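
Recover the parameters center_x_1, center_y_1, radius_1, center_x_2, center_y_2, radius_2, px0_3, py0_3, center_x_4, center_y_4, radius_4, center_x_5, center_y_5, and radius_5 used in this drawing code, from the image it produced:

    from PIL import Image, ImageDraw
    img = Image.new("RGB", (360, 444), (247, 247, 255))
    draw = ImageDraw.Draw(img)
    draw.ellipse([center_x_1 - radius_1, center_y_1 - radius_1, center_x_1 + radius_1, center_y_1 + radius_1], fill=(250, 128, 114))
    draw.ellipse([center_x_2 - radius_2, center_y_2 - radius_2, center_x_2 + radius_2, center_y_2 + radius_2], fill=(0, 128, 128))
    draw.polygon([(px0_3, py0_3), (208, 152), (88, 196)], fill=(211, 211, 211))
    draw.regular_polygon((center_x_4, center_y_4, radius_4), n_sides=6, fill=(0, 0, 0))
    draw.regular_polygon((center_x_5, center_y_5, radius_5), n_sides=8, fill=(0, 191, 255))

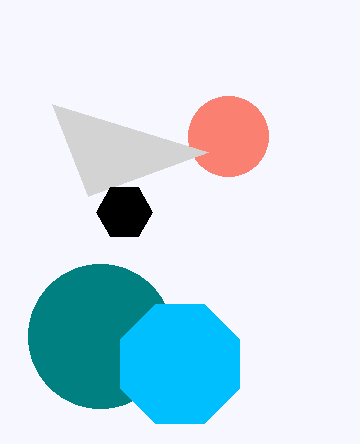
center_x_1 = 228; center_y_1 = 136; radius_1 = 40; center_x_2 = 100; center_y_2 = 336; radius_2 = 72; px0_3 = 52; py0_3 = 104; center_x_4 = 124; center_y_4 = 212; radius_4 = 28; center_x_5 = 180; center_y_5 = 364; radius_5 = 64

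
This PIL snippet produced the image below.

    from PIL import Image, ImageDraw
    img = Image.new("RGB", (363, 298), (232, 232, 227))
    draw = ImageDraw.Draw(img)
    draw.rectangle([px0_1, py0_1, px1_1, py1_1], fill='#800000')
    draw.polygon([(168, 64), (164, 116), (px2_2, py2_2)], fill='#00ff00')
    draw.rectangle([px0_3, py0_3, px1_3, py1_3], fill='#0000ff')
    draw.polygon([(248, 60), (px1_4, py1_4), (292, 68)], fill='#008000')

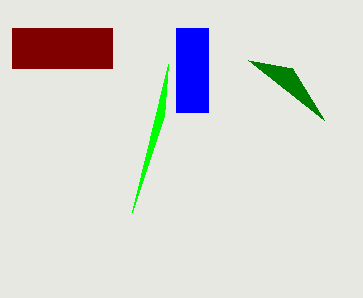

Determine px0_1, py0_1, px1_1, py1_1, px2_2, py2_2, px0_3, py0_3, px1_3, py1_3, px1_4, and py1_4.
px0_1 = 12; py0_1 = 28; px1_1 = 112; py1_1 = 68; px2_2 = 132; py2_2 = 212; px0_3 = 176; py0_3 = 28; px1_3 = 208; py1_3 = 112; px1_4 = 324; py1_4 = 120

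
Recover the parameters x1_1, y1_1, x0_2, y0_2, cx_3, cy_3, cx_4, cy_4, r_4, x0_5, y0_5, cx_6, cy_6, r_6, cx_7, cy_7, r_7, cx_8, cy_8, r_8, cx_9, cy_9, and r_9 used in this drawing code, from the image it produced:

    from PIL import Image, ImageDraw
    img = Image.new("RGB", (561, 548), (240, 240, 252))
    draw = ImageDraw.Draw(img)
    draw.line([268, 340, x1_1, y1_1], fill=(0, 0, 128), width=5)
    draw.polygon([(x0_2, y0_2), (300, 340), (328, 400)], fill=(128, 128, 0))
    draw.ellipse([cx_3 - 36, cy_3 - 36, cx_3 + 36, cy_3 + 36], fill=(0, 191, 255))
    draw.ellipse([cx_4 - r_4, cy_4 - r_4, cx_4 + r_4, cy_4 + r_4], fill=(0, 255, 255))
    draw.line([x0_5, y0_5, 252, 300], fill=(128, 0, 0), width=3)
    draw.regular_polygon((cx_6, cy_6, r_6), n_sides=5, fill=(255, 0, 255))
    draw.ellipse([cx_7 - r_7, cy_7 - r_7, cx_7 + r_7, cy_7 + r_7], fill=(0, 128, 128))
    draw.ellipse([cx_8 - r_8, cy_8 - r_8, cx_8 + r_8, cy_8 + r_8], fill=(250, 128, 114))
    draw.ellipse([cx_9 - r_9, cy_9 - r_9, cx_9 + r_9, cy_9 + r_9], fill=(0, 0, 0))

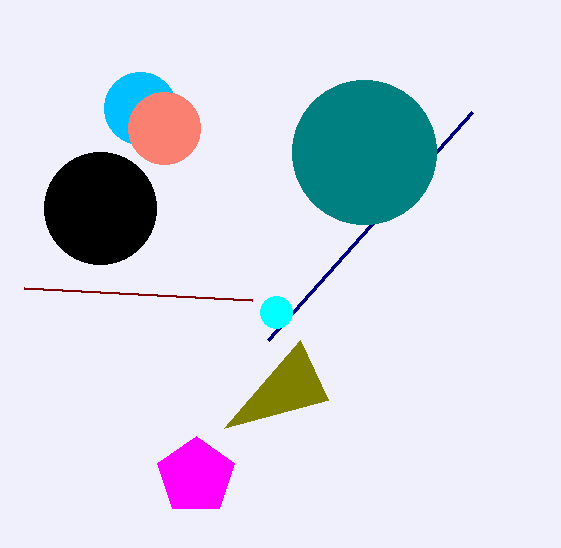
x1_1 = 472; y1_1 = 112; x0_2 = 224; y0_2 = 428; cx_3 = 140; cy_3 = 108; cx_4 = 276; cy_4 = 312; r_4 = 16; x0_5 = 24; y0_5 = 288; cx_6 = 196; cy_6 = 476; r_6 = 40; cx_7 = 364; cy_7 = 152; r_7 = 72; cx_8 = 164; cy_8 = 128; r_8 = 36; cx_9 = 100; cy_9 = 208; r_9 = 56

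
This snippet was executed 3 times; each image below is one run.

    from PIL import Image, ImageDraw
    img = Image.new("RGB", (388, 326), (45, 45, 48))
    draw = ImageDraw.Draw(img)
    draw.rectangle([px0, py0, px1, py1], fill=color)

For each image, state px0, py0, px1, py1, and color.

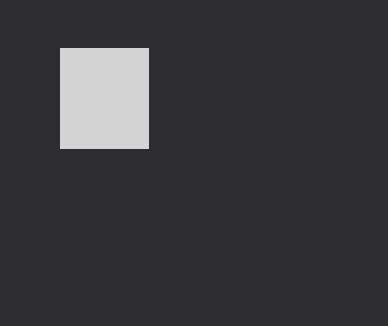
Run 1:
px0 = 60
py0 = 48
px1 = 148
py1 = 148
color = 'lightgray'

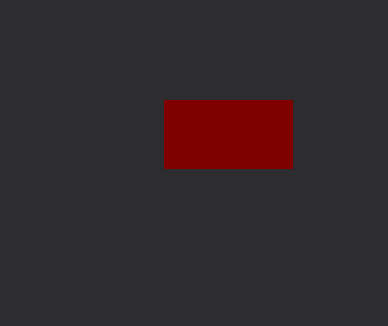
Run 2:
px0 = 164
py0 = 100
px1 = 292
py1 = 168
color = 'maroon'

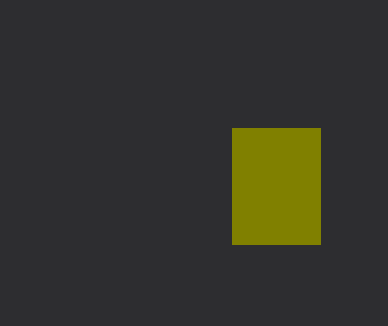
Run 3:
px0 = 232; py0 = 128; px1 = 320; py1 = 244; color = 'olive'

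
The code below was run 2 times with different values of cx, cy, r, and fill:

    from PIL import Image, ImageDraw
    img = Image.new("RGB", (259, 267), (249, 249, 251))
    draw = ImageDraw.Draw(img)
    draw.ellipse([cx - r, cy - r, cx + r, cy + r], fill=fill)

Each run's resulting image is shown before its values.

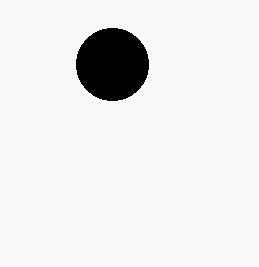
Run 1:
cx = 112, cy = 64, r = 36, fill = 'black'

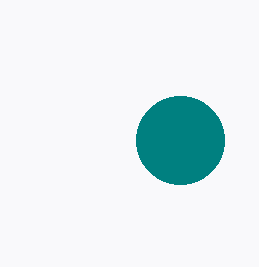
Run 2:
cx = 180, cy = 140, r = 44, fill = 'teal'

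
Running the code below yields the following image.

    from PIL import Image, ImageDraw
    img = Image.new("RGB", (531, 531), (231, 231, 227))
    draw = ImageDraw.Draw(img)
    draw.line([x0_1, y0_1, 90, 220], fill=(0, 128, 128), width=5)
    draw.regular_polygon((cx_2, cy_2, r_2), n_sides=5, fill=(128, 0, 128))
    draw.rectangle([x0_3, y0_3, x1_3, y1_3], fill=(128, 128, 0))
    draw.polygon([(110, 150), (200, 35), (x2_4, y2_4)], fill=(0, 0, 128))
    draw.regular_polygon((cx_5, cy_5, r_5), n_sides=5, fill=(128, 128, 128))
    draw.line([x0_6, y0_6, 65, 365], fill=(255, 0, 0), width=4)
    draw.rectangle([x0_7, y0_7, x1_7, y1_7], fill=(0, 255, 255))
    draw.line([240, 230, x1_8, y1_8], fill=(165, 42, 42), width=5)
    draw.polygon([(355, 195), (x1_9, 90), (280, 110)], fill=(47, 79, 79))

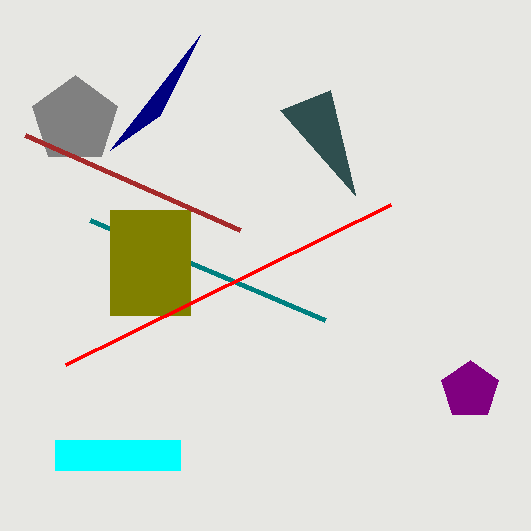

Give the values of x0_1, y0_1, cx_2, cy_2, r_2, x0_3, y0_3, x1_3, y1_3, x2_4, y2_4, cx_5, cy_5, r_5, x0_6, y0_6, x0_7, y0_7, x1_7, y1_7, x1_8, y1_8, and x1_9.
x0_1 = 325
y0_1 = 320
cx_2 = 470
cy_2 = 390
r_2 = 30
x0_3 = 110
y0_3 = 210
x1_3 = 190
y1_3 = 315
x2_4 = 160
y2_4 = 115
cx_5 = 75
cy_5 = 120
r_5 = 45
x0_6 = 390
y0_6 = 205
x0_7 = 55
y0_7 = 440
x1_7 = 180
y1_7 = 470
x1_8 = 25
y1_8 = 135
x1_9 = 330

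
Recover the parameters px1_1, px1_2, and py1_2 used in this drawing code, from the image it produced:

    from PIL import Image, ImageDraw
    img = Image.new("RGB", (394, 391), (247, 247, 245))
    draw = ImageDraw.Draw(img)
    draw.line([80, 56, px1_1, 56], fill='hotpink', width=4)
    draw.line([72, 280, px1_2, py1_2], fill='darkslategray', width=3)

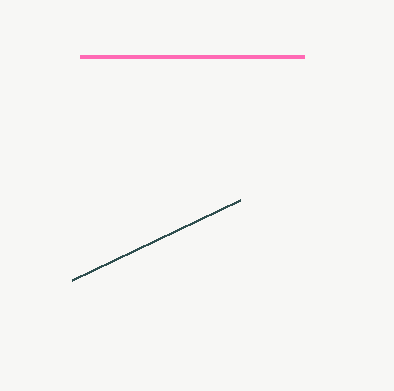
px1_1 = 304, px1_2 = 240, py1_2 = 200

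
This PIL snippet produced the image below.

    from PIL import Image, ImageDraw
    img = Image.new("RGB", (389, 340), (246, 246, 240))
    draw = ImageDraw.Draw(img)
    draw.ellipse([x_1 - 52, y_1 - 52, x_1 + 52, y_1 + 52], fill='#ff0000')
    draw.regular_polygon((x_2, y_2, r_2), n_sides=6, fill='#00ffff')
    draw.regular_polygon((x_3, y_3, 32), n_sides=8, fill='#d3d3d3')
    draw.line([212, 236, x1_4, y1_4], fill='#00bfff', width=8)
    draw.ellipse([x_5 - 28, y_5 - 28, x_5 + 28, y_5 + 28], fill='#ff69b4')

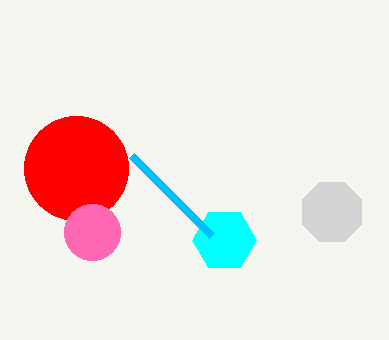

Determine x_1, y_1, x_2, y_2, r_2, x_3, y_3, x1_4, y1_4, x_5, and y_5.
x_1 = 76, y_1 = 168, x_2 = 224, y_2 = 240, r_2 = 32, x_3 = 332, y_3 = 212, x1_4 = 132, y1_4 = 156, x_5 = 92, y_5 = 232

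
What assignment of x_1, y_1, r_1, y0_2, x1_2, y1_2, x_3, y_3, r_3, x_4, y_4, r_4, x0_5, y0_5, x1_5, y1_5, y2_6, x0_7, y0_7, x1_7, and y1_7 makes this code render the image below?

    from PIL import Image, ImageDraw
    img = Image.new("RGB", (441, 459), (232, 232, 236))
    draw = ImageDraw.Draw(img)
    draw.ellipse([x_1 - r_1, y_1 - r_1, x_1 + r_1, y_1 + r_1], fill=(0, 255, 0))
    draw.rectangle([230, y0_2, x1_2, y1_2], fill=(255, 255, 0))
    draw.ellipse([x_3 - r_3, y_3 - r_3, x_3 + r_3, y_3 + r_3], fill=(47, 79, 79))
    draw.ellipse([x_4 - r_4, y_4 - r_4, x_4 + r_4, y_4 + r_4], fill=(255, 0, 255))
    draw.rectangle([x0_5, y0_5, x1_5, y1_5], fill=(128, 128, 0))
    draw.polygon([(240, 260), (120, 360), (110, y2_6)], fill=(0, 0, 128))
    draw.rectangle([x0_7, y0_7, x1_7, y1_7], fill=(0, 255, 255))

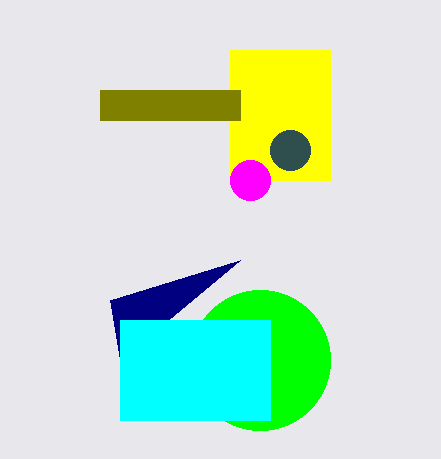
x_1 = 260, y_1 = 360, r_1 = 70, y0_2 = 50, x1_2 = 330, y1_2 = 180, x_3 = 290, y_3 = 150, r_3 = 20, x_4 = 250, y_4 = 180, r_4 = 20, x0_5 = 100, y0_5 = 90, x1_5 = 240, y1_5 = 120, y2_6 = 300, x0_7 = 120, y0_7 = 320, x1_7 = 270, y1_7 = 420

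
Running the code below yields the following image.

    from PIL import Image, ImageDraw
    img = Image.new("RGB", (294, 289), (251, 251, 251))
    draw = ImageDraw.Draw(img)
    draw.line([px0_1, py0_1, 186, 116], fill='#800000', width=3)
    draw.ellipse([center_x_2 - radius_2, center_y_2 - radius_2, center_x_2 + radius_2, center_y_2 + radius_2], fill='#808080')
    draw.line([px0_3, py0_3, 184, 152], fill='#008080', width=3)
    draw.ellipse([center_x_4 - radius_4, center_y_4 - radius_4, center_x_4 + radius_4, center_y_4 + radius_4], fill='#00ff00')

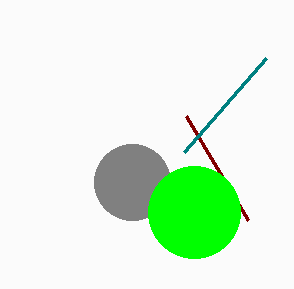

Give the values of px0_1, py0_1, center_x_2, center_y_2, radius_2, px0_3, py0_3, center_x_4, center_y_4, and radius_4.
px0_1 = 248, py0_1 = 220, center_x_2 = 132, center_y_2 = 182, radius_2 = 38, px0_3 = 266, py0_3 = 58, center_x_4 = 194, center_y_4 = 212, radius_4 = 46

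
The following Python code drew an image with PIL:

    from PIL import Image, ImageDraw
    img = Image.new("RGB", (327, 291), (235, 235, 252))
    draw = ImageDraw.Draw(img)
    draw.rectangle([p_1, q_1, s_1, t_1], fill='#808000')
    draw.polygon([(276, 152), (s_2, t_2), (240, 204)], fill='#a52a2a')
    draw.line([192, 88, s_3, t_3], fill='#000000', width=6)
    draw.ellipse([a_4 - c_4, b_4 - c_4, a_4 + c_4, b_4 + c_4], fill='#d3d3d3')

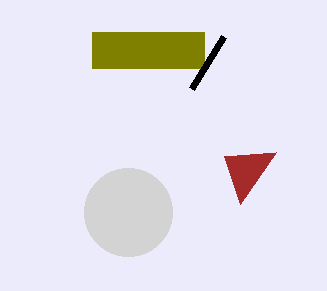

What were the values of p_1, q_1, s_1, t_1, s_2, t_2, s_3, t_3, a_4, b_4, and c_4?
p_1 = 92; q_1 = 32; s_1 = 204; t_1 = 68; s_2 = 224; t_2 = 156; s_3 = 224; t_3 = 36; a_4 = 128; b_4 = 212; c_4 = 44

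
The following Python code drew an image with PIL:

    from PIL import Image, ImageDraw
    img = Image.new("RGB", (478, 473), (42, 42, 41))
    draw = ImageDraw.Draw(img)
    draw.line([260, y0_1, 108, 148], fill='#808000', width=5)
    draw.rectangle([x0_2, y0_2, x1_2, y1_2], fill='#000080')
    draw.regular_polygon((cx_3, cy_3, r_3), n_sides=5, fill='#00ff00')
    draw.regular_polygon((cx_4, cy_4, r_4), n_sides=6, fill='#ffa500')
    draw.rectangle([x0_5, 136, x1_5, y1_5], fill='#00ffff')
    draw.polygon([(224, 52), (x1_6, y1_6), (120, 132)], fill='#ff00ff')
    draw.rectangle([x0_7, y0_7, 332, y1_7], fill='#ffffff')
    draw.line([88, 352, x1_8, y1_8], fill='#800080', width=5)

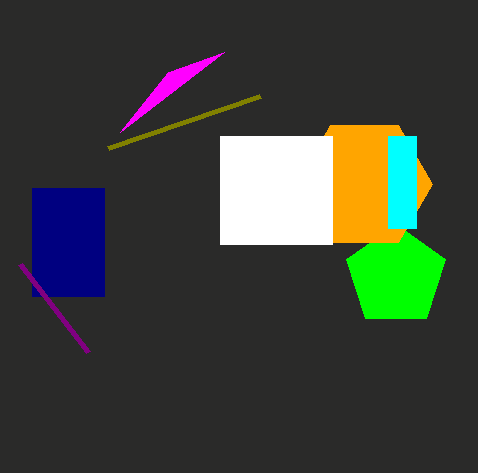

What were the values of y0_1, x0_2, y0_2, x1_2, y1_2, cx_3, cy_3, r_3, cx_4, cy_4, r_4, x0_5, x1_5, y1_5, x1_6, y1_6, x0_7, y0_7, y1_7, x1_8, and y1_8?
y0_1 = 96
x0_2 = 32
y0_2 = 188
x1_2 = 104
y1_2 = 296
cx_3 = 396
cy_3 = 276
r_3 = 52
cx_4 = 364
cy_4 = 184
r_4 = 68
x0_5 = 388
x1_5 = 416
y1_5 = 228
x1_6 = 168
y1_6 = 72
x0_7 = 220
y0_7 = 136
y1_7 = 244
x1_8 = 20
y1_8 = 264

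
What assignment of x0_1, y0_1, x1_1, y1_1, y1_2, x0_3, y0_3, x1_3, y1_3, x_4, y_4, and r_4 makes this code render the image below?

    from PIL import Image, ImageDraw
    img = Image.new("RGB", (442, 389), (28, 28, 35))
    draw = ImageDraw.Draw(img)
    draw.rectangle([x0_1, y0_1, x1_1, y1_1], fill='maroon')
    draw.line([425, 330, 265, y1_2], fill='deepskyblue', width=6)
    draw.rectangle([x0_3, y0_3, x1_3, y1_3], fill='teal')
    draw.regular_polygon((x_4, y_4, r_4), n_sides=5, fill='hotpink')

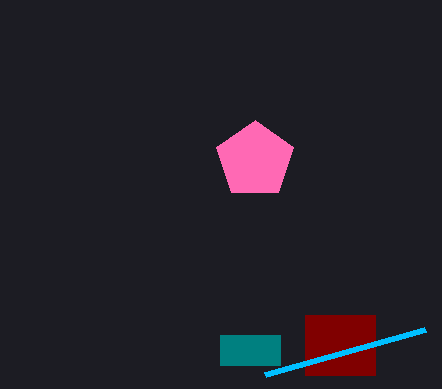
x0_1 = 305, y0_1 = 315, x1_1 = 375, y1_1 = 375, y1_2 = 375, x0_3 = 220, y0_3 = 335, x1_3 = 280, y1_3 = 365, x_4 = 255, y_4 = 160, r_4 = 40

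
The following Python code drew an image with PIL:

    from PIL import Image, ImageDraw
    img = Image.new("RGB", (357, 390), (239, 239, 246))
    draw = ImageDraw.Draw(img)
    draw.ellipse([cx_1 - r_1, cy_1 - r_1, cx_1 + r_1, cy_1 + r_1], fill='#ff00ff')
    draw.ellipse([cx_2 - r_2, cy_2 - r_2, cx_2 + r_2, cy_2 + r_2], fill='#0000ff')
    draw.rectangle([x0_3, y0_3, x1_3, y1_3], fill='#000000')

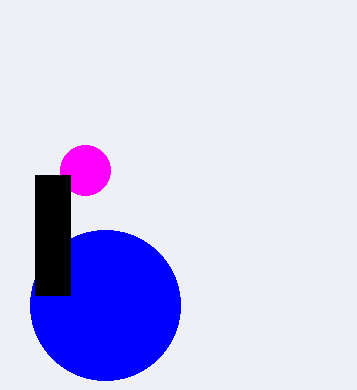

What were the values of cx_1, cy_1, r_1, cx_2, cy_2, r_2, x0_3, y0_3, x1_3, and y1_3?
cx_1 = 85
cy_1 = 170
r_1 = 25
cx_2 = 105
cy_2 = 305
r_2 = 75
x0_3 = 35
y0_3 = 175
x1_3 = 70
y1_3 = 295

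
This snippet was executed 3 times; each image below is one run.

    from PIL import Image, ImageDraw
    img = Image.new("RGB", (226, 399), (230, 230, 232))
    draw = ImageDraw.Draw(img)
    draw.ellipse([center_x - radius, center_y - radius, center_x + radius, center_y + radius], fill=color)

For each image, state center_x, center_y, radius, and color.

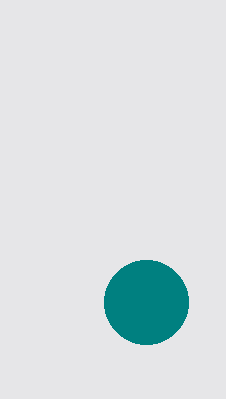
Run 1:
center_x = 146
center_y = 302
radius = 42
color = 'teal'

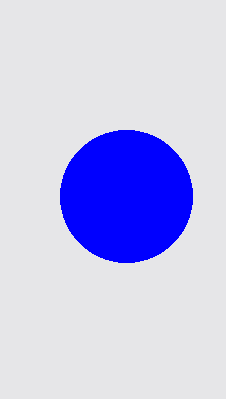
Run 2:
center_x = 126, center_y = 196, radius = 66, color = 'blue'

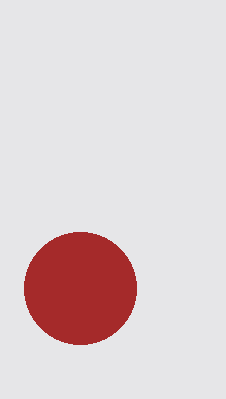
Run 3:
center_x = 80
center_y = 288
radius = 56
color = 'brown'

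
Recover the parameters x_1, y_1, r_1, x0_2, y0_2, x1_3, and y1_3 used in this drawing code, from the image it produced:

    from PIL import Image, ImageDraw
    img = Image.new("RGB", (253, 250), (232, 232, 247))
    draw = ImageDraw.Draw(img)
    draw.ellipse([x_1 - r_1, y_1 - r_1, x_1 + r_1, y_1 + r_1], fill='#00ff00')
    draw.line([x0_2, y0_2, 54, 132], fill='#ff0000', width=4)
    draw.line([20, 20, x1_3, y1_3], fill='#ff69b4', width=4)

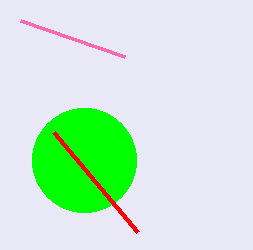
x_1 = 84
y_1 = 160
r_1 = 52
x0_2 = 138
y0_2 = 232
x1_3 = 124
y1_3 = 56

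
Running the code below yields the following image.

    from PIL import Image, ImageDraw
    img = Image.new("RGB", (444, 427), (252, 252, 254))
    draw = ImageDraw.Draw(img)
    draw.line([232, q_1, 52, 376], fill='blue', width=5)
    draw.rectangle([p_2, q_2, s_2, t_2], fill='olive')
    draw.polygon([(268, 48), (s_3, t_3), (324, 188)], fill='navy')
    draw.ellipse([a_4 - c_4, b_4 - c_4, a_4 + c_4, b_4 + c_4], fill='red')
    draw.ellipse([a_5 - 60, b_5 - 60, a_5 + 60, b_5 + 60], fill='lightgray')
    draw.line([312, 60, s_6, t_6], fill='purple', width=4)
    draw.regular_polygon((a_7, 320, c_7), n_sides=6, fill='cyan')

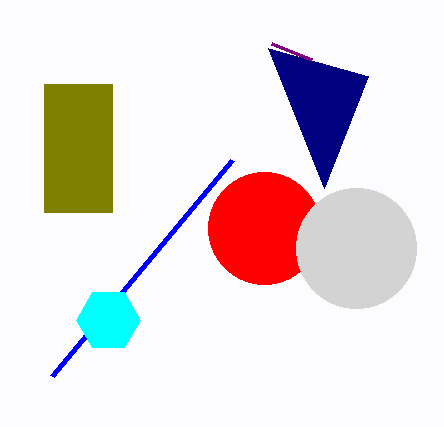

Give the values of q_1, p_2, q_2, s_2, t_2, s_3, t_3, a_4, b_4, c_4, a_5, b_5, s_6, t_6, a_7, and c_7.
q_1 = 160
p_2 = 44
q_2 = 84
s_2 = 112
t_2 = 212
s_3 = 368
t_3 = 76
a_4 = 264
b_4 = 228
c_4 = 56
a_5 = 356
b_5 = 248
s_6 = 272
t_6 = 44
a_7 = 108
c_7 = 32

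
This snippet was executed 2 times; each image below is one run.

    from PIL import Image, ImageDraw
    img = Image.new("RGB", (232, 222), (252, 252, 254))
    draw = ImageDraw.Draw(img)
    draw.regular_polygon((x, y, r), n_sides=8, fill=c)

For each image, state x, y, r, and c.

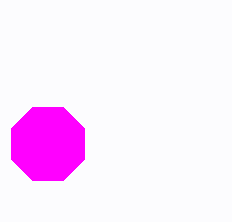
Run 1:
x = 48
y = 144
r = 40
c = 'magenta'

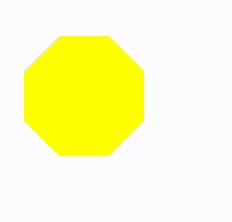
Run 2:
x = 84, y = 96, r = 64, c = 'yellow'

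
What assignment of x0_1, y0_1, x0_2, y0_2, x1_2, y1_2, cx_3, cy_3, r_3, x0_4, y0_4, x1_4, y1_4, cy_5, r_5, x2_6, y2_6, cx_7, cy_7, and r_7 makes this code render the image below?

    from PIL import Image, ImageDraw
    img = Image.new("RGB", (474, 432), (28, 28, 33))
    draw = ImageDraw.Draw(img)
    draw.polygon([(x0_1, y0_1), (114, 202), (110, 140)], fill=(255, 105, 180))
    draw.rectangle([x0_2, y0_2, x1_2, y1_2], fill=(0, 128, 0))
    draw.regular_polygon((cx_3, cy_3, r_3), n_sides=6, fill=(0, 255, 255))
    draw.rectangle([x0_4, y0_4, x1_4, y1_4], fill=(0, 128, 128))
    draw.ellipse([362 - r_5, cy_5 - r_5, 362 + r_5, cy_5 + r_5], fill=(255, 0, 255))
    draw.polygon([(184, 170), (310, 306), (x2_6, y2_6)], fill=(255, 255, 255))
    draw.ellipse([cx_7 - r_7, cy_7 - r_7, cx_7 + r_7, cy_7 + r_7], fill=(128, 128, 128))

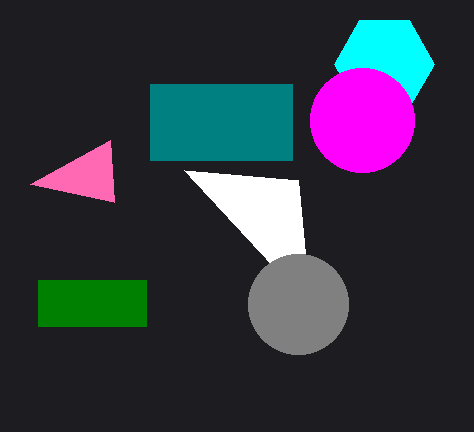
x0_1 = 30, y0_1 = 184, x0_2 = 38, y0_2 = 280, x1_2 = 146, y1_2 = 326, cx_3 = 384, cy_3 = 64, r_3 = 50, x0_4 = 150, y0_4 = 84, x1_4 = 292, y1_4 = 160, cy_5 = 120, r_5 = 52, x2_6 = 298, y2_6 = 180, cx_7 = 298, cy_7 = 304, r_7 = 50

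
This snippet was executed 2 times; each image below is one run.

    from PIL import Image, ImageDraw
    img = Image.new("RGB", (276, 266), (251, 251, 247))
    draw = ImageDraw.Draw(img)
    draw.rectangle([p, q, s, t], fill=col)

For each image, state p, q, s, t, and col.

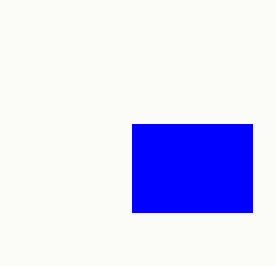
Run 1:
p = 132
q = 124
s = 252
t = 212
col = 'blue'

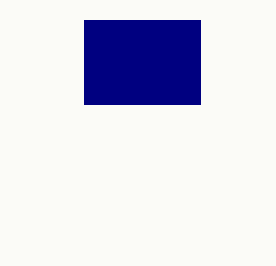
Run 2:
p = 84, q = 20, s = 200, t = 104, col = 'navy'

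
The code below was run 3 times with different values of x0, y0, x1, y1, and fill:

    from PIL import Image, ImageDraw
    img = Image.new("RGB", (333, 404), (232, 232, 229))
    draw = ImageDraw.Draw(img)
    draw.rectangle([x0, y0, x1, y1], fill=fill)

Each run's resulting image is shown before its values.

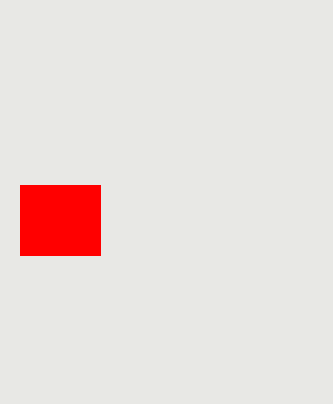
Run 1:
x0 = 20, y0 = 185, x1 = 100, y1 = 255, fill = 'red'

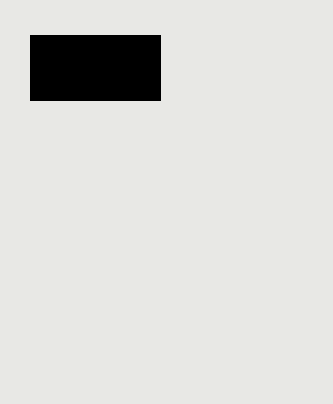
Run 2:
x0 = 30, y0 = 35, x1 = 160, y1 = 100, fill = 'black'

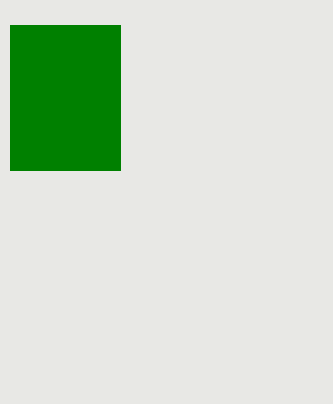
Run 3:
x0 = 10; y0 = 25; x1 = 120; y1 = 170; fill = 'green'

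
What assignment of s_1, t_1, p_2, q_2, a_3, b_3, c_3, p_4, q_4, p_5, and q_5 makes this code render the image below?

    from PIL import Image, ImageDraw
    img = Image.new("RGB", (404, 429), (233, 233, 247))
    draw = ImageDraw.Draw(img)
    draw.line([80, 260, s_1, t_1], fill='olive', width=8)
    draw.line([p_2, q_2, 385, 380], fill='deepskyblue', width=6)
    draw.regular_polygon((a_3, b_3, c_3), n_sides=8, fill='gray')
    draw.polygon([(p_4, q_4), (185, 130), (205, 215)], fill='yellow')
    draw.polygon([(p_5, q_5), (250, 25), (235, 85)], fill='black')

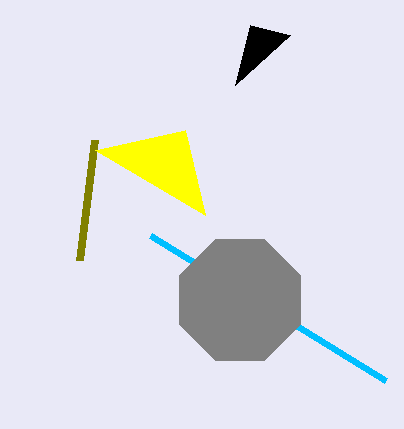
s_1 = 95
t_1 = 140
p_2 = 150
q_2 = 235
a_3 = 240
b_3 = 300
c_3 = 65
p_4 = 95
q_4 = 150
p_5 = 290
q_5 = 35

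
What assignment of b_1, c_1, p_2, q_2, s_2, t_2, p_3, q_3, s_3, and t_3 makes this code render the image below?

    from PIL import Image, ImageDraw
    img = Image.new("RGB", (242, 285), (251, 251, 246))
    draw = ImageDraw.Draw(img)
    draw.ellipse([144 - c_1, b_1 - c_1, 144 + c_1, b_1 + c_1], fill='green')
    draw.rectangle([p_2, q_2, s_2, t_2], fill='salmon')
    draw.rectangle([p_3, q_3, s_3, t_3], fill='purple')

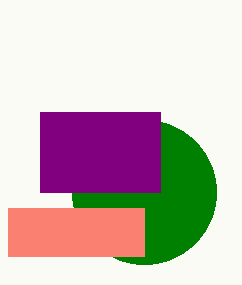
b_1 = 192, c_1 = 72, p_2 = 8, q_2 = 208, s_2 = 144, t_2 = 256, p_3 = 40, q_3 = 112, s_3 = 160, t_3 = 192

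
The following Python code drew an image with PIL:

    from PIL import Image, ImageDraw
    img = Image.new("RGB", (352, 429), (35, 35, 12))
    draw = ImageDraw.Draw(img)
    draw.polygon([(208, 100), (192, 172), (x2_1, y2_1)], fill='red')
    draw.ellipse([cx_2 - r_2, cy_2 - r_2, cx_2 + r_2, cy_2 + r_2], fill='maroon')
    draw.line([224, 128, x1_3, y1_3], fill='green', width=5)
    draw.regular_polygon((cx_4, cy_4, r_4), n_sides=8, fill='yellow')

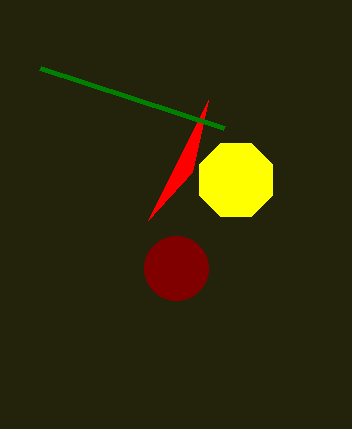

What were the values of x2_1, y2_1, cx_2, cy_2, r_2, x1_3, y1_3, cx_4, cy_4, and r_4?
x2_1 = 148
y2_1 = 220
cx_2 = 176
cy_2 = 268
r_2 = 32
x1_3 = 40
y1_3 = 68
cx_4 = 236
cy_4 = 180
r_4 = 40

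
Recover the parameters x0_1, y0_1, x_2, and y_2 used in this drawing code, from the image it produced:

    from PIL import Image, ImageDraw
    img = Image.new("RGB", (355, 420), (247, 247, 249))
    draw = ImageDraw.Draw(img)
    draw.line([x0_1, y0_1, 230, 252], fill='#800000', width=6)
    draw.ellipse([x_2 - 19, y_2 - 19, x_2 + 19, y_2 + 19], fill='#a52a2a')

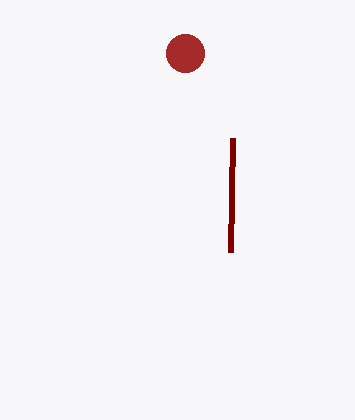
x0_1 = 232
y0_1 = 138
x_2 = 185
y_2 = 53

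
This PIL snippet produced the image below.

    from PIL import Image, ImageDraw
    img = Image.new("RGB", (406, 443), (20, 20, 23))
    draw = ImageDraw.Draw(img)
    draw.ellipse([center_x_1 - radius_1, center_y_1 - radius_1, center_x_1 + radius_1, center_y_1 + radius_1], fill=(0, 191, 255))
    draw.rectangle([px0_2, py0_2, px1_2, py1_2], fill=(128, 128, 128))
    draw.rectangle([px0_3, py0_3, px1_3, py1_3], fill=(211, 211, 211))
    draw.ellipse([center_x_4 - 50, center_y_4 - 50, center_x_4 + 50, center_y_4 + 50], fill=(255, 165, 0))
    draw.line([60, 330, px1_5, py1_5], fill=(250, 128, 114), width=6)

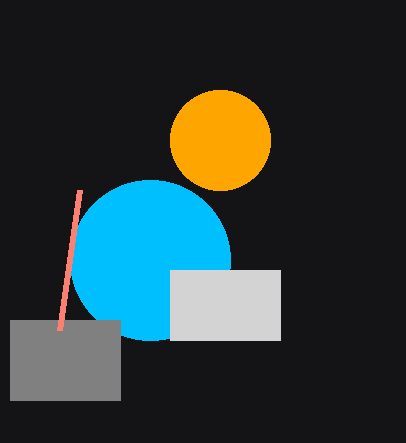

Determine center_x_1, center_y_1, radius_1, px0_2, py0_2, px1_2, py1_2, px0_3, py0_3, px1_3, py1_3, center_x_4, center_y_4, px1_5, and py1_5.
center_x_1 = 150; center_y_1 = 260; radius_1 = 80; px0_2 = 10; py0_2 = 320; px1_2 = 120; py1_2 = 400; px0_3 = 170; py0_3 = 270; px1_3 = 280; py1_3 = 340; center_x_4 = 220; center_y_4 = 140; px1_5 = 80; py1_5 = 190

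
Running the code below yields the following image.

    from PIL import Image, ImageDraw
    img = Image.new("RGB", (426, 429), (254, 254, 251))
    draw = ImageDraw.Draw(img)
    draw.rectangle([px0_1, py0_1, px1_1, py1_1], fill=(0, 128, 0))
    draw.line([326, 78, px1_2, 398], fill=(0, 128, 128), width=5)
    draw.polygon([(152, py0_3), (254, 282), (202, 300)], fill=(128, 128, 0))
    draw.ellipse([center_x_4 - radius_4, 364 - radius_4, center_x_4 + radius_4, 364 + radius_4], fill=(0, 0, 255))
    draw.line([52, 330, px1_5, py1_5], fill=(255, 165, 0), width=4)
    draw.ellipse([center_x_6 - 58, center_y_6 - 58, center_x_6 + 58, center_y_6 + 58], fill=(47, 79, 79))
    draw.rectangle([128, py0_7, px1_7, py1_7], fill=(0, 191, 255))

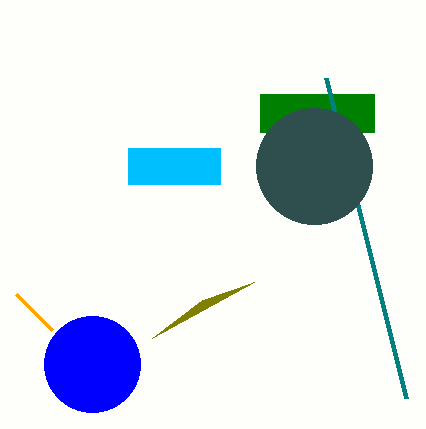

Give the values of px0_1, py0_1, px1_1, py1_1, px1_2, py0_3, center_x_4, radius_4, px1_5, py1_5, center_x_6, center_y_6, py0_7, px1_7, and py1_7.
px0_1 = 260
py0_1 = 94
px1_1 = 374
py1_1 = 132
px1_2 = 406
py0_3 = 338
center_x_4 = 92
radius_4 = 48
px1_5 = 16
py1_5 = 294
center_x_6 = 314
center_y_6 = 166
py0_7 = 148
px1_7 = 220
py1_7 = 184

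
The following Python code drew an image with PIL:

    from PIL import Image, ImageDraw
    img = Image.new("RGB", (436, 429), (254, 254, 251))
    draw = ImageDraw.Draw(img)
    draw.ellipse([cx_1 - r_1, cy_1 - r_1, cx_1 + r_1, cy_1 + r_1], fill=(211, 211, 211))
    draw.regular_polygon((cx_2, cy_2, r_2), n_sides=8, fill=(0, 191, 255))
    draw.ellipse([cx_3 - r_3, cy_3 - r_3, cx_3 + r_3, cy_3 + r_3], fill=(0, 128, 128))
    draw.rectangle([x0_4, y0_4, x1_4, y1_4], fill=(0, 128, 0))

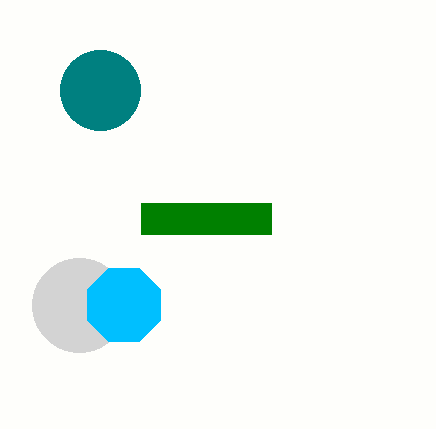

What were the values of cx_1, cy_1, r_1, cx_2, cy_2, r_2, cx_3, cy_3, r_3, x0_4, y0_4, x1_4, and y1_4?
cx_1 = 79, cy_1 = 305, r_1 = 47, cx_2 = 124, cy_2 = 305, r_2 = 40, cx_3 = 100, cy_3 = 90, r_3 = 40, x0_4 = 141, y0_4 = 203, x1_4 = 271, y1_4 = 234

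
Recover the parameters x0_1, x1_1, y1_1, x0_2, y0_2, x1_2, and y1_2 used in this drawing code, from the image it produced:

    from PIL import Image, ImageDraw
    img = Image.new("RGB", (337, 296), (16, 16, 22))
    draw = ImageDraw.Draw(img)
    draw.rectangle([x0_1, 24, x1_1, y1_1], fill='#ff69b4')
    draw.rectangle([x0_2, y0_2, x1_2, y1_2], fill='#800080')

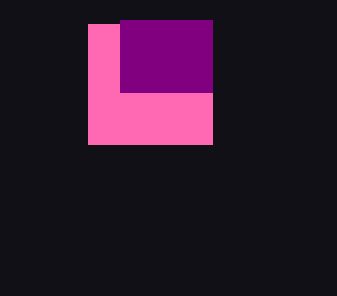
x0_1 = 88
x1_1 = 212
y1_1 = 144
x0_2 = 120
y0_2 = 20
x1_2 = 212
y1_2 = 92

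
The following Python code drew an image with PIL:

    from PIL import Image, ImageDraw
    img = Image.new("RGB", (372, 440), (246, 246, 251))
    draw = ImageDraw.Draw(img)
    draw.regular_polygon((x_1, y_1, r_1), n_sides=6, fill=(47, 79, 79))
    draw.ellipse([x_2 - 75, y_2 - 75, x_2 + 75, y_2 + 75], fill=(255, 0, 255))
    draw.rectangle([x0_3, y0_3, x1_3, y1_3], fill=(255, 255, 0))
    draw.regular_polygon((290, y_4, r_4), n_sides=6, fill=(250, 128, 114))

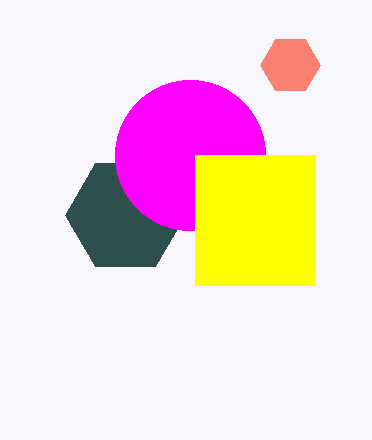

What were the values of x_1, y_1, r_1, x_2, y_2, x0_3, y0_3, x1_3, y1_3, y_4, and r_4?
x_1 = 125; y_1 = 215; r_1 = 60; x_2 = 190; y_2 = 155; x0_3 = 195; y0_3 = 155; x1_3 = 315; y1_3 = 285; y_4 = 65; r_4 = 30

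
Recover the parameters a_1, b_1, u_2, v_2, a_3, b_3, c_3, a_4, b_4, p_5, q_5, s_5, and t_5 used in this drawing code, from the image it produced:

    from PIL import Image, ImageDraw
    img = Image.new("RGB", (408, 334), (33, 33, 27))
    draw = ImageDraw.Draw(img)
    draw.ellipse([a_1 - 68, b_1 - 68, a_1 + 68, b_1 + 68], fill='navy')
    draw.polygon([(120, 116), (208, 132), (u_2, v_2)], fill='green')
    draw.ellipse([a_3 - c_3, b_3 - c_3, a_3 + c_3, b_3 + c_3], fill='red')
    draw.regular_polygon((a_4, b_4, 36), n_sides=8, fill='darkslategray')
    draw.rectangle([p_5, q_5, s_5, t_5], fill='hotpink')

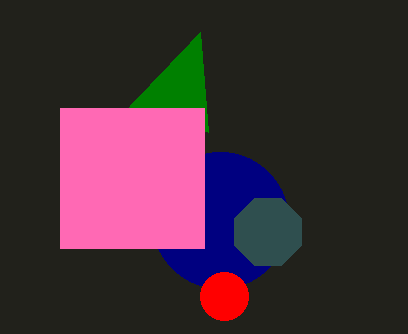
a_1 = 220; b_1 = 220; u_2 = 200; v_2 = 32; a_3 = 224; b_3 = 296; c_3 = 24; a_4 = 268; b_4 = 232; p_5 = 60; q_5 = 108; s_5 = 204; t_5 = 248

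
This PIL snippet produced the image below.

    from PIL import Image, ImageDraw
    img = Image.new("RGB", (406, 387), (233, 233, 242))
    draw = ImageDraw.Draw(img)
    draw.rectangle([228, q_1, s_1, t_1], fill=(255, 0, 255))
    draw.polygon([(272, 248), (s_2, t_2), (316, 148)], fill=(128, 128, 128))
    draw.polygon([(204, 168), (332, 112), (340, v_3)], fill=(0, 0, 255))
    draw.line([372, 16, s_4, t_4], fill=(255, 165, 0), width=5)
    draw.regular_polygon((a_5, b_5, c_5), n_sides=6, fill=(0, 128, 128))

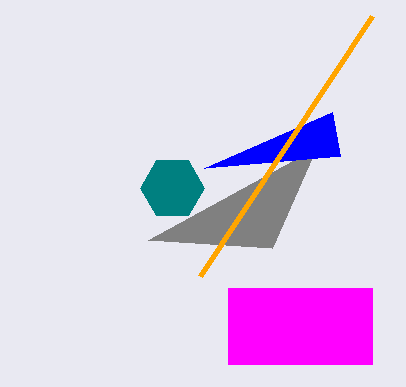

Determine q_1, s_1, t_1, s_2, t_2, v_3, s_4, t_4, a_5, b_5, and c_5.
q_1 = 288, s_1 = 372, t_1 = 364, s_2 = 148, t_2 = 240, v_3 = 156, s_4 = 200, t_4 = 276, a_5 = 172, b_5 = 188, c_5 = 32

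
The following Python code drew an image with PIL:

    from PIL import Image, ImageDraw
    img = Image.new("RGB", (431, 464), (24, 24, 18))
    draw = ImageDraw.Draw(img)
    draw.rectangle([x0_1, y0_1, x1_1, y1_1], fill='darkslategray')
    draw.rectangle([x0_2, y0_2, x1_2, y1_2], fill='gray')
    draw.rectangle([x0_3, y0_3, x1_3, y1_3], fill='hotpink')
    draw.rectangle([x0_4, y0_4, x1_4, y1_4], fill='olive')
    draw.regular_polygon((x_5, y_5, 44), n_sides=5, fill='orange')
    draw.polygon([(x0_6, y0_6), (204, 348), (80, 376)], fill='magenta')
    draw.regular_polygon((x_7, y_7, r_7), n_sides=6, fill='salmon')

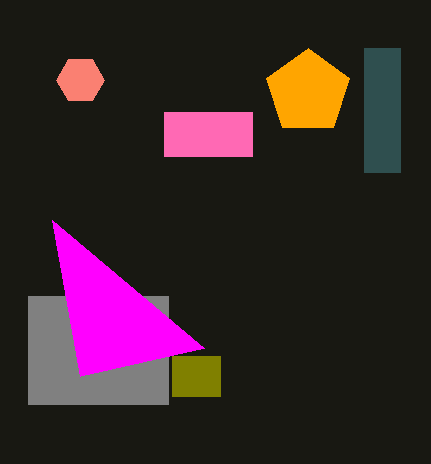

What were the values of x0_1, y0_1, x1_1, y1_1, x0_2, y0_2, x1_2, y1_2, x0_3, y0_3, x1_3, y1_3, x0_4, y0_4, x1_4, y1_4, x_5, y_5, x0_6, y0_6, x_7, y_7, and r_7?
x0_1 = 364
y0_1 = 48
x1_1 = 400
y1_1 = 172
x0_2 = 28
y0_2 = 296
x1_2 = 168
y1_2 = 404
x0_3 = 164
y0_3 = 112
x1_3 = 252
y1_3 = 156
x0_4 = 172
y0_4 = 356
x1_4 = 220
y1_4 = 396
x_5 = 308
y_5 = 92
x0_6 = 52
y0_6 = 220
x_7 = 80
y_7 = 80
r_7 = 24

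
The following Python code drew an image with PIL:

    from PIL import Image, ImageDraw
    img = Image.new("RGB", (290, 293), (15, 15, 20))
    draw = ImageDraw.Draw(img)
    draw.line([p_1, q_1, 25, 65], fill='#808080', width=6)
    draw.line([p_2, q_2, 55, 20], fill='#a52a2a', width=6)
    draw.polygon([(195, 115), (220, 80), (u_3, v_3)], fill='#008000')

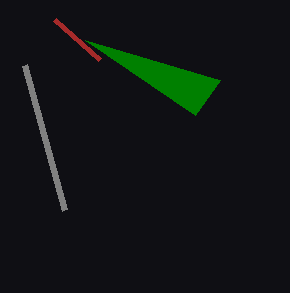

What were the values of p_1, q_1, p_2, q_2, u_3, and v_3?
p_1 = 65; q_1 = 210; p_2 = 100; q_2 = 60; u_3 = 85; v_3 = 40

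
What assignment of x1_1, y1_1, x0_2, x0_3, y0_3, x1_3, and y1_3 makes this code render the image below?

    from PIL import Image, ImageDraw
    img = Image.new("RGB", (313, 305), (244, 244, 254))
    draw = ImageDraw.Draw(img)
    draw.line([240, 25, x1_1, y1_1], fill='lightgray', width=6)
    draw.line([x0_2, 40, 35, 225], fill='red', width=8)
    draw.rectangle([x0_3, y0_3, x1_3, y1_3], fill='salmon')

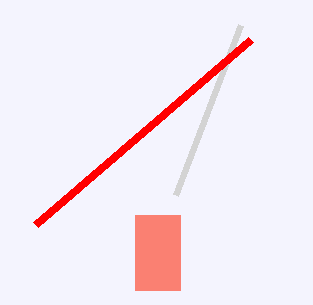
x1_1 = 175, y1_1 = 195, x0_2 = 250, x0_3 = 135, y0_3 = 215, x1_3 = 180, y1_3 = 290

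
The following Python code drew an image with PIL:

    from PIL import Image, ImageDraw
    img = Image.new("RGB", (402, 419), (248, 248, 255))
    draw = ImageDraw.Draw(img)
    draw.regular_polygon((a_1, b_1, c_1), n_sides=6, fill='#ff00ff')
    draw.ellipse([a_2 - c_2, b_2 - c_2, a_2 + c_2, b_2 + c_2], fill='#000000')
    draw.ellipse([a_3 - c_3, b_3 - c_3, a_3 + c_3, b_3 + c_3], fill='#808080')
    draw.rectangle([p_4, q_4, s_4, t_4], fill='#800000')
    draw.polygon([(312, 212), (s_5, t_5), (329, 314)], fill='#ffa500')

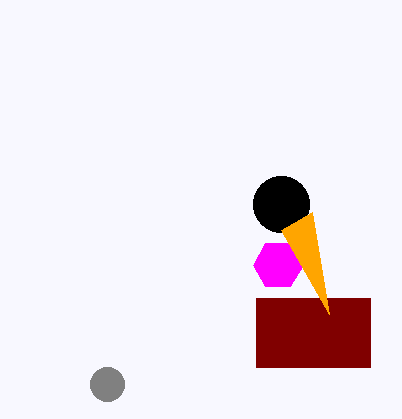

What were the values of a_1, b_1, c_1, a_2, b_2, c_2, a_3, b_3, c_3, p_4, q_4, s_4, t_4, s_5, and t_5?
a_1 = 278
b_1 = 265
c_1 = 25
a_2 = 281
b_2 = 204
c_2 = 28
a_3 = 107
b_3 = 384
c_3 = 17
p_4 = 256
q_4 = 298
s_4 = 370
t_4 = 367
s_5 = 281
t_5 = 230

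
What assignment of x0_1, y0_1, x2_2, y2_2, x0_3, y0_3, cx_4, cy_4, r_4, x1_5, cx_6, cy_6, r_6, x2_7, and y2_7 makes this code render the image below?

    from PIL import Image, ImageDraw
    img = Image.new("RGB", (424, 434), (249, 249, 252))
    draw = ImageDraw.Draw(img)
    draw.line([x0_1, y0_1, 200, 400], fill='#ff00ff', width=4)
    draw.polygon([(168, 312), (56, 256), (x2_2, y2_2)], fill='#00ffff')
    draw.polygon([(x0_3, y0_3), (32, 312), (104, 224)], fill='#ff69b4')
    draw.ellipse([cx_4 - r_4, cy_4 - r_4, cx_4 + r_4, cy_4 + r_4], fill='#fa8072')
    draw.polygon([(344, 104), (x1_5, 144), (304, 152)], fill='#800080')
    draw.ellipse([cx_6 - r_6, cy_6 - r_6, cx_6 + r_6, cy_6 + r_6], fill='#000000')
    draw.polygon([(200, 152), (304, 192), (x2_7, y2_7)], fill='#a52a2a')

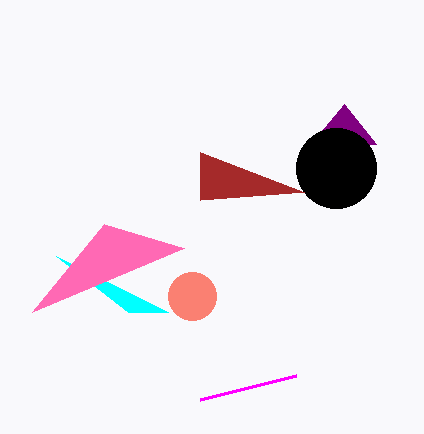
x0_1 = 296, y0_1 = 376, x2_2 = 128, y2_2 = 312, x0_3 = 184, y0_3 = 248, cx_4 = 192, cy_4 = 296, r_4 = 24, x1_5 = 376, cx_6 = 336, cy_6 = 168, r_6 = 40, x2_7 = 200, y2_7 = 200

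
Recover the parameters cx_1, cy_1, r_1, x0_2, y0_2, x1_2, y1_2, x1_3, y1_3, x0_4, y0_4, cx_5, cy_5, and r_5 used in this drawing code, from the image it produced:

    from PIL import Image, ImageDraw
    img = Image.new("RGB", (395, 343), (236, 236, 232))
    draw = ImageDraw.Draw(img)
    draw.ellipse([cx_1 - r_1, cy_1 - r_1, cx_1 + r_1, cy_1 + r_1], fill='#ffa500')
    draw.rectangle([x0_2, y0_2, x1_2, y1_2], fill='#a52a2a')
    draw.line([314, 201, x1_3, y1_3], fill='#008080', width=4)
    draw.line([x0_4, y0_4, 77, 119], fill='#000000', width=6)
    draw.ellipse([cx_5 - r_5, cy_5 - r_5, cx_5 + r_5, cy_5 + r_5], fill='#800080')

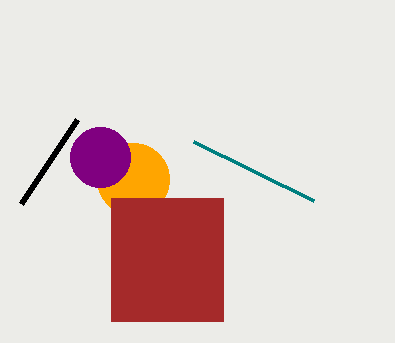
cx_1 = 133, cy_1 = 179, r_1 = 36, x0_2 = 111, y0_2 = 198, x1_2 = 223, y1_2 = 321, x1_3 = 194, y1_3 = 142, x0_4 = 21, y0_4 = 203, cx_5 = 100, cy_5 = 157, r_5 = 30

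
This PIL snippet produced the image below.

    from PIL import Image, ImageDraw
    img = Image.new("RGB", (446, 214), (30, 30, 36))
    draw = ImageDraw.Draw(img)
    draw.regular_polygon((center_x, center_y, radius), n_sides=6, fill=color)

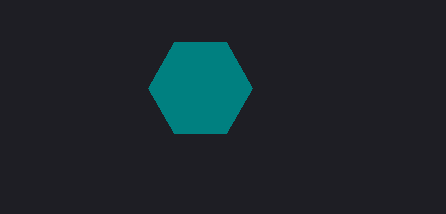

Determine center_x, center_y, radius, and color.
center_x = 200, center_y = 88, radius = 52, color = 'teal'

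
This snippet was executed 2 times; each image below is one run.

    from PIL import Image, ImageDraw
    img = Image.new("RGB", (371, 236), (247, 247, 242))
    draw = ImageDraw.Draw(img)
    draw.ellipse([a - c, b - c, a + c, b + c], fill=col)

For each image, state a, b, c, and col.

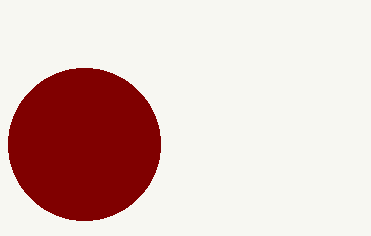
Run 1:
a = 84; b = 144; c = 76; col = 'maroon'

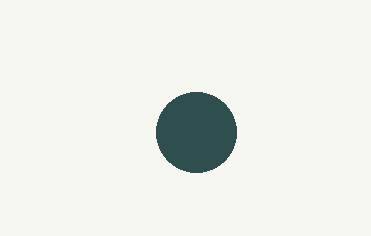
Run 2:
a = 196, b = 132, c = 40, col = 'darkslategray'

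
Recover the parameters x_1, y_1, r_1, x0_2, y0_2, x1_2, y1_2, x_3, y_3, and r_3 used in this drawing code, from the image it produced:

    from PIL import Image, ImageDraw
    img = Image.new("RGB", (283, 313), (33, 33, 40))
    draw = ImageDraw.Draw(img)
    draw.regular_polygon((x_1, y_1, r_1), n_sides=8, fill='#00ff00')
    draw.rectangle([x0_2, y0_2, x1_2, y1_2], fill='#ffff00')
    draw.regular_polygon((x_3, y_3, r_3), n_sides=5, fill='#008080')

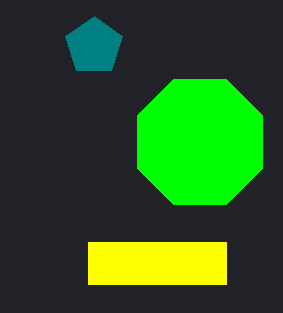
x_1 = 200
y_1 = 142
r_1 = 68
x0_2 = 88
y0_2 = 242
x1_2 = 226
y1_2 = 284
x_3 = 94
y_3 = 46
r_3 = 30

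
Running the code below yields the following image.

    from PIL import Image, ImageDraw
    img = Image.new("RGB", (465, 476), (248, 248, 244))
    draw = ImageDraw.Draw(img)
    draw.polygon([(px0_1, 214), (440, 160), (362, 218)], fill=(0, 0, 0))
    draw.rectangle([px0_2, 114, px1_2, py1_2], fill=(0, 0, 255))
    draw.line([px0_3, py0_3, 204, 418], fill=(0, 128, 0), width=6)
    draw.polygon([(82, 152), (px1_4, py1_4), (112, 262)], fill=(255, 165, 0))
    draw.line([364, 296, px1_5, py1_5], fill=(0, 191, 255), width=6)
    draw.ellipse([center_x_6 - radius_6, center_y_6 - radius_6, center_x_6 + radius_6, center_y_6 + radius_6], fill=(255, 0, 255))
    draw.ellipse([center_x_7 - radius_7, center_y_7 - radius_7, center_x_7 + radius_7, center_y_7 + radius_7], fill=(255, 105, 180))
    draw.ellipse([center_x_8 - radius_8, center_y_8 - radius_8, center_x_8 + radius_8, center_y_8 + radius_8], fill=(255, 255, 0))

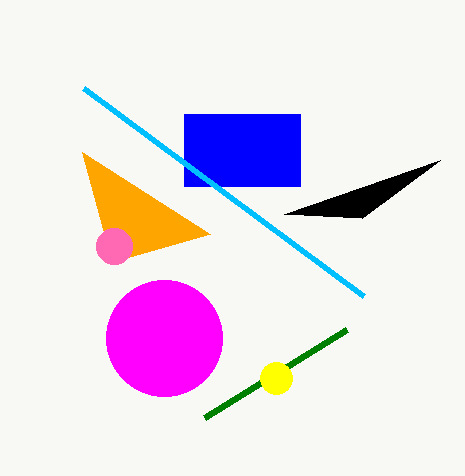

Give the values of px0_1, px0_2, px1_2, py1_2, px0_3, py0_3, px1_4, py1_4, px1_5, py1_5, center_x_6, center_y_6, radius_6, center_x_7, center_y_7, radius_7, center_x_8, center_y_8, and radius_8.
px0_1 = 284
px0_2 = 184
px1_2 = 300
py1_2 = 186
px0_3 = 346
py0_3 = 330
px1_4 = 210
py1_4 = 234
px1_5 = 84
py1_5 = 88
center_x_6 = 164
center_y_6 = 338
radius_6 = 58
center_x_7 = 114
center_y_7 = 246
radius_7 = 18
center_x_8 = 276
center_y_8 = 378
radius_8 = 16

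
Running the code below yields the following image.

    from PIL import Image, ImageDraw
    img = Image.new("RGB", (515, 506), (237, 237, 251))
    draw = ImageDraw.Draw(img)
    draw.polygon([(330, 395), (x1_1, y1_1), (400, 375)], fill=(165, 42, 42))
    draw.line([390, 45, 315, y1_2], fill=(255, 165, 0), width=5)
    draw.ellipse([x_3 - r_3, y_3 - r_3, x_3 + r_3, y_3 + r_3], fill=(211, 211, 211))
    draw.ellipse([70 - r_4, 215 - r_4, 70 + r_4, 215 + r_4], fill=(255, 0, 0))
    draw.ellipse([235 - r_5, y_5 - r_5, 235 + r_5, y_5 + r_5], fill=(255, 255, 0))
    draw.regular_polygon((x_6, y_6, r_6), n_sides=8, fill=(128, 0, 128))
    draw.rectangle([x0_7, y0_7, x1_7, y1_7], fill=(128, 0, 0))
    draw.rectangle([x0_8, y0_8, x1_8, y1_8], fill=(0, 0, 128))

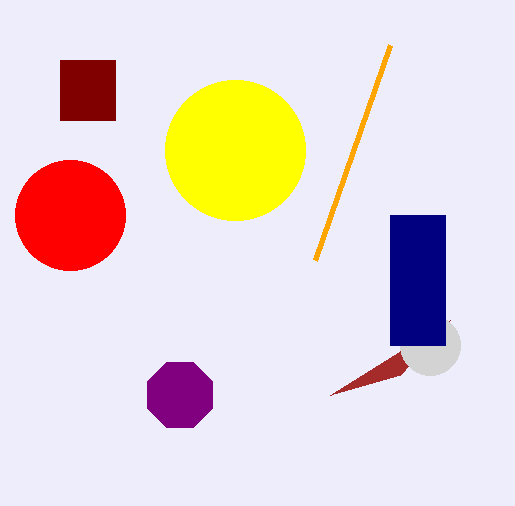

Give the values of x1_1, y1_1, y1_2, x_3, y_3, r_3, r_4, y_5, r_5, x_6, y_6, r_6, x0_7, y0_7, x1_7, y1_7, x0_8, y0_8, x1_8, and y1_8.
x1_1 = 450
y1_1 = 320
y1_2 = 260
x_3 = 430
y_3 = 345
r_3 = 30
r_4 = 55
y_5 = 150
r_5 = 70
x_6 = 180
y_6 = 395
r_6 = 35
x0_7 = 60
y0_7 = 60
x1_7 = 115
y1_7 = 120
x0_8 = 390
y0_8 = 215
x1_8 = 445
y1_8 = 345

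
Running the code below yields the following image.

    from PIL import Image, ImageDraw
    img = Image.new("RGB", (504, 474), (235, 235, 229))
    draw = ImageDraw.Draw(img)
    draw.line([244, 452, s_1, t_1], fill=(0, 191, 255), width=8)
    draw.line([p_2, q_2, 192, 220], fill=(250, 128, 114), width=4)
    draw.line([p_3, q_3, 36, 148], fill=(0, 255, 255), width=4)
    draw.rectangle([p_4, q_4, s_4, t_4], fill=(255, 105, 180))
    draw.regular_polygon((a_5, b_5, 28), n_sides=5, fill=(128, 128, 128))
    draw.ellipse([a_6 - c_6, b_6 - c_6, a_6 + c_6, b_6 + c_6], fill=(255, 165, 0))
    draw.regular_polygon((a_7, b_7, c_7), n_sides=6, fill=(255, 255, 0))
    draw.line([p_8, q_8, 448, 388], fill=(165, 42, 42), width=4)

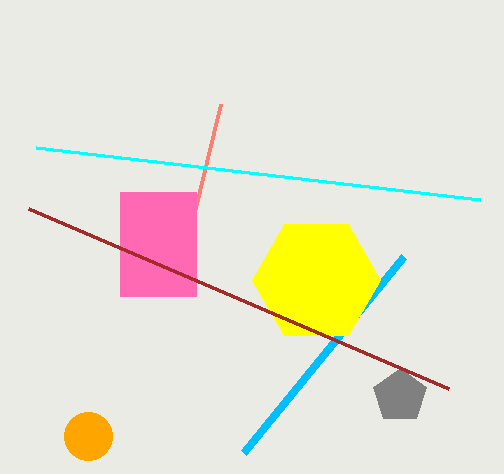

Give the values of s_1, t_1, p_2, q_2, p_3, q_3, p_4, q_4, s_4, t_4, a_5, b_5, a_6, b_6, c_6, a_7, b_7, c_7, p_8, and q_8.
s_1 = 404, t_1 = 256, p_2 = 220, q_2 = 104, p_3 = 480, q_3 = 200, p_4 = 120, q_4 = 192, s_4 = 196, t_4 = 296, a_5 = 400, b_5 = 396, a_6 = 88, b_6 = 436, c_6 = 24, a_7 = 316, b_7 = 280, c_7 = 64, p_8 = 28, q_8 = 208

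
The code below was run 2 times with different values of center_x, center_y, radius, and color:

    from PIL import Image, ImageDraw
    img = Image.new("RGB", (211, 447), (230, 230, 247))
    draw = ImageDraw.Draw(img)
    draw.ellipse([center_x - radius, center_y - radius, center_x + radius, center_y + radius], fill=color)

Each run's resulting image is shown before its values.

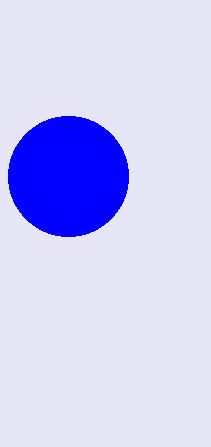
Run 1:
center_x = 68, center_y = 176, radius = 60, color = 'blue'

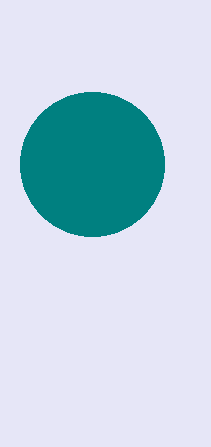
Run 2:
center_x = 92; center_y = 164; radius = 72; color = 'teal'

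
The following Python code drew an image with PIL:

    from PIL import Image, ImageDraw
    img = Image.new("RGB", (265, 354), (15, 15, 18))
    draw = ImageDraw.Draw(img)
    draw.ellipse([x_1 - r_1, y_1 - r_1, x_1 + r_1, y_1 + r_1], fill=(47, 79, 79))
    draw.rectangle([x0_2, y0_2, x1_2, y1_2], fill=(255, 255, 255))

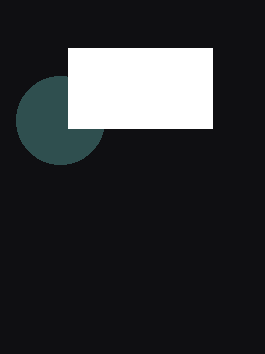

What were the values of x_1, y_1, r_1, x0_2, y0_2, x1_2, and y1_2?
x_1 = 60
y_1 = 120
r_1 = 44
x0_2 = 68
y0_2 = 48
x1_2 = 212
y1_2 = 128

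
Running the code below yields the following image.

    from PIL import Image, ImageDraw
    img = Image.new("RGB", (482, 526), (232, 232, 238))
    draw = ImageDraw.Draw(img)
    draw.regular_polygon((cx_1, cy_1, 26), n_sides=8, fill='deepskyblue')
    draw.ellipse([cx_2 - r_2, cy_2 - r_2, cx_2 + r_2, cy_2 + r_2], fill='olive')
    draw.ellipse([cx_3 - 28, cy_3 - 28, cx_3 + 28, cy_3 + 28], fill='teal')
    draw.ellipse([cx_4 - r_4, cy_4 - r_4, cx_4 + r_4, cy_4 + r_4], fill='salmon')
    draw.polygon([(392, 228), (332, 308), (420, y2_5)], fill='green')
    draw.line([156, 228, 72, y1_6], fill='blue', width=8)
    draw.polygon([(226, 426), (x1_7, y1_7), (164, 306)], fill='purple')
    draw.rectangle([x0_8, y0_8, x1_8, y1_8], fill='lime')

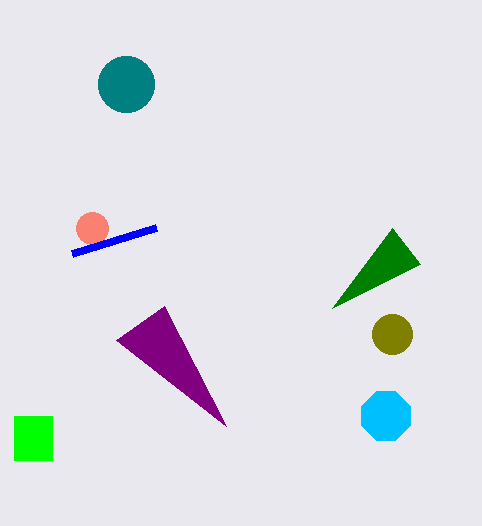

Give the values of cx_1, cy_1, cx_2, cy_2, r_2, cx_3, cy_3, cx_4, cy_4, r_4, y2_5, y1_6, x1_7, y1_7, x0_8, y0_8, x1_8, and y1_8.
cx_1 = 386; cy_1 = 416; cx_2 = 392; cy_2 = 334; r_2 = 20; cx_3 = 126; cy_3 = 84; cx_4 = 92; cy_4 = 228; r_4 = 16; y2_5 = 264; y1_6 = 254; x1_7 = 116; y1_7 = 340; x0_8 = 14; y0_8 = 416; x1_8 = 52; y1_8 = 460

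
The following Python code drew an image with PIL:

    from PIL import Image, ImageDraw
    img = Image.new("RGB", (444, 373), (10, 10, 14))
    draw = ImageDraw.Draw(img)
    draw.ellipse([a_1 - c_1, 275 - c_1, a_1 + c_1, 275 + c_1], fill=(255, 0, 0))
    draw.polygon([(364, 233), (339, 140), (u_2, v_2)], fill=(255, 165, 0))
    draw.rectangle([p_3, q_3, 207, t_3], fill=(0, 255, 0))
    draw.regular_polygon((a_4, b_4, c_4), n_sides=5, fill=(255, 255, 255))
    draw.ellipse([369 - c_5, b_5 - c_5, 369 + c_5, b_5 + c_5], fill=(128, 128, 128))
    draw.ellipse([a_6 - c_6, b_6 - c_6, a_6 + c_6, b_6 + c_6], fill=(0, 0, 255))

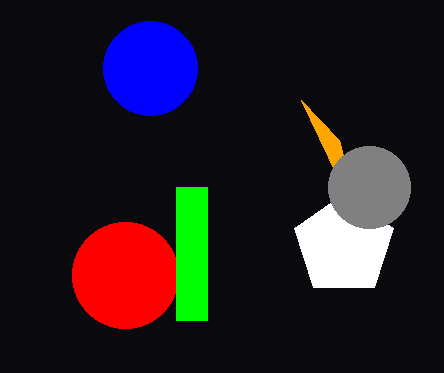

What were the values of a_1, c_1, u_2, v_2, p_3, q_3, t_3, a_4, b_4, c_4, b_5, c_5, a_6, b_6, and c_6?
a_1 = 125, c_1 = 53, u_2 = 301, v_2 = 100, p_3 = 176, q_3 = 187, t_3 = 320, a_4 = 344, b_4 = 245, c_4 = 52, b_5 = 187, c_5 = 41, a_6 = 150, b_6 = 68, c_6 = 47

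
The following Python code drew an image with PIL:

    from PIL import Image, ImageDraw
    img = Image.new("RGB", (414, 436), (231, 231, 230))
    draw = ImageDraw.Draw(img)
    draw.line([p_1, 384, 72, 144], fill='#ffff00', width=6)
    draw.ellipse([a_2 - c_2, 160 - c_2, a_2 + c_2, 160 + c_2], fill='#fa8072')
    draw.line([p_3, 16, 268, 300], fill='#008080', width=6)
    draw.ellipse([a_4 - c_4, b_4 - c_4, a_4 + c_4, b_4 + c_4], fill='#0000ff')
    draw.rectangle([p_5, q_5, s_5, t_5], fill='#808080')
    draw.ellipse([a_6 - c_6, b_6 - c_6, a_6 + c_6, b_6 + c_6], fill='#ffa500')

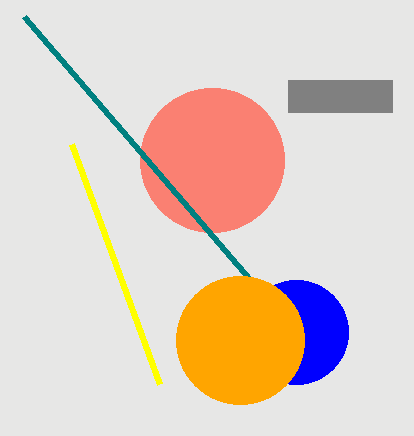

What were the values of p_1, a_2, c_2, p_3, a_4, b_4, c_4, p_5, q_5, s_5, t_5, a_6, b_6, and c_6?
p_1 = 160
a_2 = 212
c_2 = 72
p_3 = 24
a_4 = 296
b_4 = 332
c_4 = 52
p_5 = 288
q_5 = 80
s_5 = 392
t_5 = 112
a_6 = 240
b_6 = 340
c_6 = 64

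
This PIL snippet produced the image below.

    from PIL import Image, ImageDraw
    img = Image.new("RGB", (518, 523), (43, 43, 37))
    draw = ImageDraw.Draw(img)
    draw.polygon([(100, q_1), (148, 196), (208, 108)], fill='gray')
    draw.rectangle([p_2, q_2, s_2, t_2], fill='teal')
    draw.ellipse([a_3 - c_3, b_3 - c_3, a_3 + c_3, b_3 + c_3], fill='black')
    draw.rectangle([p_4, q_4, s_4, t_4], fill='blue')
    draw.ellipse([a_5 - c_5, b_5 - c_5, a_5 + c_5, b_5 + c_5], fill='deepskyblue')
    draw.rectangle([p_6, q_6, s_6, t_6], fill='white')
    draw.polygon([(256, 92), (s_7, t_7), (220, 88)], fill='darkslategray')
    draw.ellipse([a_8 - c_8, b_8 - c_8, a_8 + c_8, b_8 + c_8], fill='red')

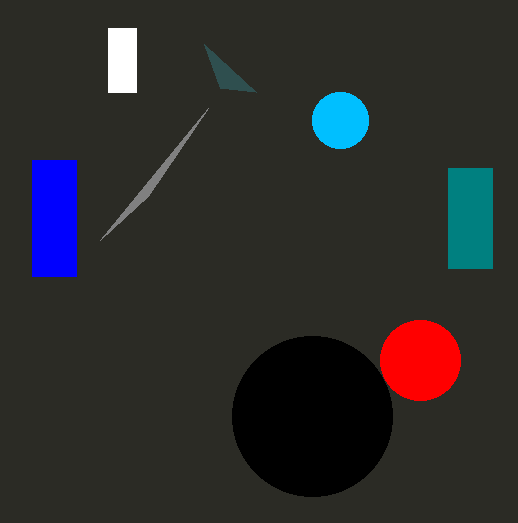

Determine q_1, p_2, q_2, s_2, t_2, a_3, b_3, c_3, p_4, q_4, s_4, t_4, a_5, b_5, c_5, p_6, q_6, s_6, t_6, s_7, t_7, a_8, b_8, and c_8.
q_1 = 240
p_2 = 448
q_2 = 168
s_2 = 492
t_2 = 268
a_3 = 312
b_3 = 416
c_3 = 80
p_4 = 32
q_4 = 160
s_4 = 76
t_4 = 276
a_5 = 340
b_5 = 120
c_5 = 28
p_6 = 108
q_6 = 28
s_6 = 136
t_6 = 92
s_7 = 204
t_7 = 44
a_8 = 420
b_8 = 360
c_8 = 40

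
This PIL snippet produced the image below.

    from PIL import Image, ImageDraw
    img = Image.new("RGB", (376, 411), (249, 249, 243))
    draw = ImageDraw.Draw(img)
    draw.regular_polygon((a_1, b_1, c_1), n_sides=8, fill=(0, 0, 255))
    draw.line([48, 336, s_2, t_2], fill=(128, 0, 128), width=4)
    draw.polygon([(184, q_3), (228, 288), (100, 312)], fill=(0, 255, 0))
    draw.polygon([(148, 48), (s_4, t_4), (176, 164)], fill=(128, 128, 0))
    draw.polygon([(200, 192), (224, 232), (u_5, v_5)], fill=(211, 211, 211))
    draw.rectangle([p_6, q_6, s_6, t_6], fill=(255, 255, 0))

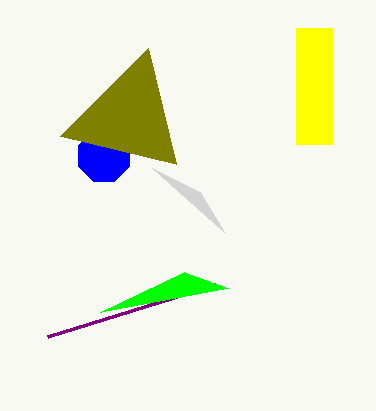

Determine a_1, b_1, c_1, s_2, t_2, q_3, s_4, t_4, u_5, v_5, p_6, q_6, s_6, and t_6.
a_1 = 104
b_1 = 156
c_1 = 28
s_2 = 216
t_2 = 284
q_3 = 272
s_4 = 60
t_4 = 136
u_5 = 152
v_5 = 168
p_6 = 296
q_6 = 28
s_6 = 332
t_6 = 144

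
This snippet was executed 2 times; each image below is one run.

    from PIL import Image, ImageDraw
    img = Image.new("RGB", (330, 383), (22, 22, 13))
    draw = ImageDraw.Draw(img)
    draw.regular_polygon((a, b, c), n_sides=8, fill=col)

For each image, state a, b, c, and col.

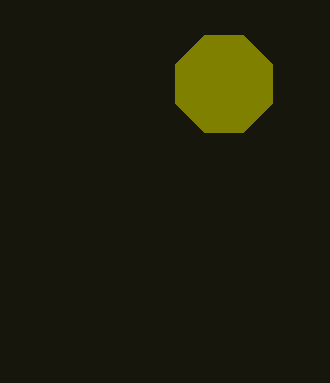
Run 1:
a = 224
b = 84
c = 52
col = 'olive'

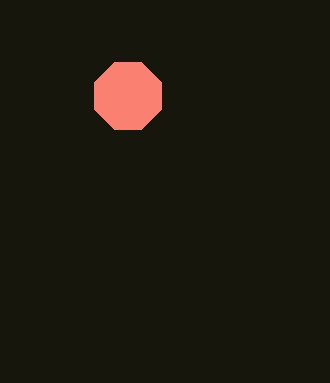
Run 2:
a = 128
b = 96
c = 36
col = 'salmon'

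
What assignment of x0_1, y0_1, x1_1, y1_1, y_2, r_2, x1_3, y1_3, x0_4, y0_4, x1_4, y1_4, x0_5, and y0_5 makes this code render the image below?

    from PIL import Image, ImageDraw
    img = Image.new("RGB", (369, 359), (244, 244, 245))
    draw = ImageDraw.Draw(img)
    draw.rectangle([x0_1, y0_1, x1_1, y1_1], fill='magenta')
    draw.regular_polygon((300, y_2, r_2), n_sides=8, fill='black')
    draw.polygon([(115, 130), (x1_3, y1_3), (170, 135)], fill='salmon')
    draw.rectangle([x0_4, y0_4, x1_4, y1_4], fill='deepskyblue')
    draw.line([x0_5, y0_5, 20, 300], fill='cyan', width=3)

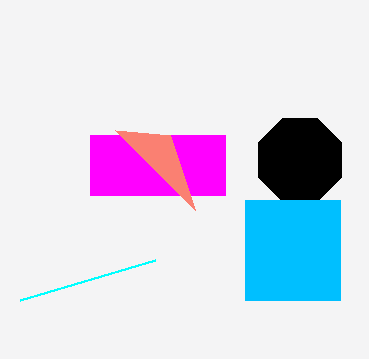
x0_1 = 90
y0_1 = 135
x1_1 = 225
y1_1 = 195
y_2 = 160
r_2 = 45
x1_3 = 195
y1_3 = 210
x0_4 = 245
y0_4 = 200
x1_4 = 340
y1_4 = 300
x0_5 = 155
y0_5 = 260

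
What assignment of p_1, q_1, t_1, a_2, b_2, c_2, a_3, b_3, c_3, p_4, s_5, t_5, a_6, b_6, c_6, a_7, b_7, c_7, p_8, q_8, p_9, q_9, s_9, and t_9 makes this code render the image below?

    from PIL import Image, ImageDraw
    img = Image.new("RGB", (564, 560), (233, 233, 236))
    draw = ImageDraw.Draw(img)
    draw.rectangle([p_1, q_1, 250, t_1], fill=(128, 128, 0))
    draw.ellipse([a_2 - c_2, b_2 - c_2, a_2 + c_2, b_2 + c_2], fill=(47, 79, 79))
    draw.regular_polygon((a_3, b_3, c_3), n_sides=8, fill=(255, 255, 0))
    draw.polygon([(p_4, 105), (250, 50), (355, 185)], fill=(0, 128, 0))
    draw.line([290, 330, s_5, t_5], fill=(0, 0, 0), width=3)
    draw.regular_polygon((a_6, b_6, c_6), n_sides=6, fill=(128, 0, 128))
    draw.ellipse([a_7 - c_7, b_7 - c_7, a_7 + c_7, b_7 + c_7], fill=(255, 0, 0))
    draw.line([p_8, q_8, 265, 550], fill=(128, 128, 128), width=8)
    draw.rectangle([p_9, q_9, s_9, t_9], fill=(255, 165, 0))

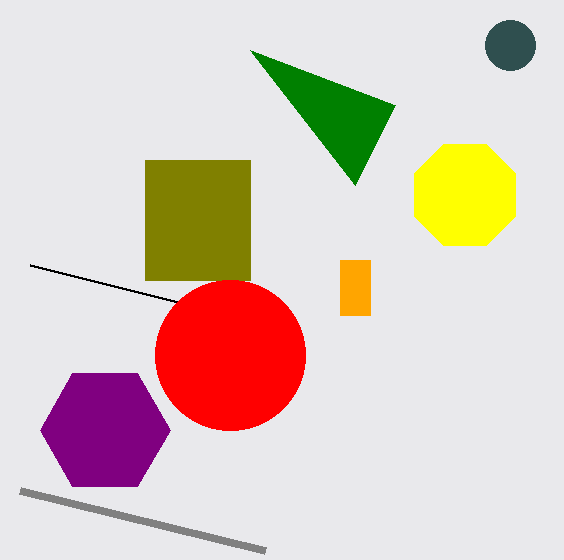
p_1 = 145; q_1 = 160; t_1 = 280; a_2 = 510; b_2 = 45; c_2 = 25; a_3 = 465; b_3 = 195; c_3 = 55; p_4 = 395; s_5 = 30; t_5 = 265; a_6 = 105; b_6 = 430; c_6 = 65; a_7 = 230; b_7 = 355; c_7 = 75; p_8 = 20; q_8 = 490; p_9 = 340; q_9 = 260; s_9 = 370; t_9 = 315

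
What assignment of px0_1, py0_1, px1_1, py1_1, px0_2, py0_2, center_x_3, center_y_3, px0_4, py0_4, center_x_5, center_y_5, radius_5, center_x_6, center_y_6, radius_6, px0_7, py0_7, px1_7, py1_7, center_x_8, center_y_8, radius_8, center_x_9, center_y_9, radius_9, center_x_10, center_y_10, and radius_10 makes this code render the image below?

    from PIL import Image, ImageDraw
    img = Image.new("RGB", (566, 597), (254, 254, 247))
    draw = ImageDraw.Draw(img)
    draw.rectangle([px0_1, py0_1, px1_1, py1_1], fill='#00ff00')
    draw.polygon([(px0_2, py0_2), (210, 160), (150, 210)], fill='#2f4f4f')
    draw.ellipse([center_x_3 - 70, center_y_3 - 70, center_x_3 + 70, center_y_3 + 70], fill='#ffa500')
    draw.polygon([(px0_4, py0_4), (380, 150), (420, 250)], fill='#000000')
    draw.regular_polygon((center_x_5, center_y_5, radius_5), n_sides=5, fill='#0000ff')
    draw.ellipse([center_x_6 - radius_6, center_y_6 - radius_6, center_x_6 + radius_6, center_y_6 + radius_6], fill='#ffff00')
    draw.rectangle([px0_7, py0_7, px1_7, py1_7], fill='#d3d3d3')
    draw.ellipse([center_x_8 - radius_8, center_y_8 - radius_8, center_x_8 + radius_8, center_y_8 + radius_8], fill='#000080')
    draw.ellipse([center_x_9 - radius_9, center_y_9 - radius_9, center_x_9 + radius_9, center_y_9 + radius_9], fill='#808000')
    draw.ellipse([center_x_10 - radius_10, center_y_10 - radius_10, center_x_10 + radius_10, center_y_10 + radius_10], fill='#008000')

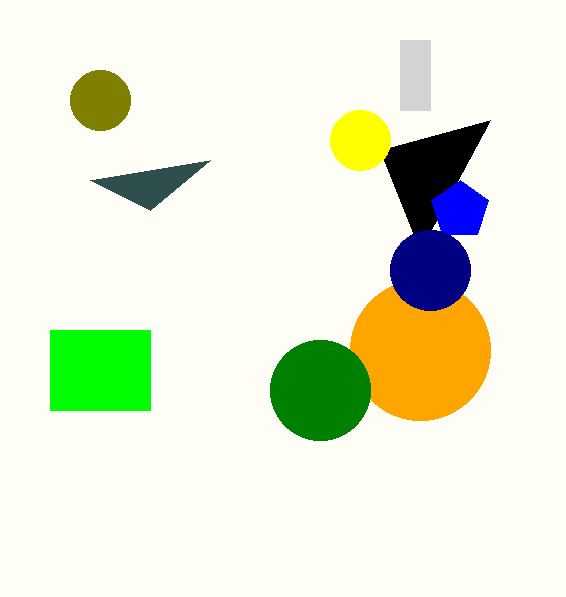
px0_1 = 50; py0_1 = 330; px1_1 = 150; py1_1 = 410; px0_2 = 90; py0_2 = 180; center_x_3 = 420; center_y_3 = 350; px0_4 = 490; py0_4 = 120; center_x_5 = 460; center_y_5 = 210; radius_5 = 30; center_x_6 = 360; center_y_6 = 140; radius_6 = 30; px0_7 = 400; py0_7 = 40; px1_7 = 430; py1_7 = 110; center_x_8 = 430; center_y_8 = 270; radius_8 = 40; center_x_9 = 100; center_y_9 = 100; radius_9 = 30; center_x_10 = 320; center_y_10 = 390; radius_10 = 50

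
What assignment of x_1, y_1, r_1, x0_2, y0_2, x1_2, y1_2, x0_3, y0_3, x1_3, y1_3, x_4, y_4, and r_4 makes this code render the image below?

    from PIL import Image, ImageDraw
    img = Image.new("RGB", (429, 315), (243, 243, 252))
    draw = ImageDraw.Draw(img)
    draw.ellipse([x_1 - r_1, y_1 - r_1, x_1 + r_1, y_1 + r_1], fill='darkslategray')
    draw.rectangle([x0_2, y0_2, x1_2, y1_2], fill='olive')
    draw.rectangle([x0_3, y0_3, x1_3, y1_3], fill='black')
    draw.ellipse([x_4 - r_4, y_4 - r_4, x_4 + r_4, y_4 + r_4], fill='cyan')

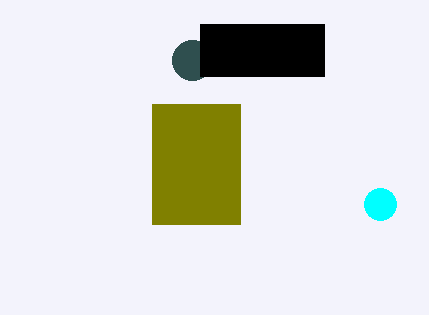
x_1 = 192; y_1 = 60; r_1 = 20; x0_2 = 152; y0_2 = 104; x1_2 = 240; y1_2 = 224; x0_3 = 200; y0_3 = 24; x1_3 = 324; y1_3 = 76; x_4 = 380; y_4 = 204; r_4 = 16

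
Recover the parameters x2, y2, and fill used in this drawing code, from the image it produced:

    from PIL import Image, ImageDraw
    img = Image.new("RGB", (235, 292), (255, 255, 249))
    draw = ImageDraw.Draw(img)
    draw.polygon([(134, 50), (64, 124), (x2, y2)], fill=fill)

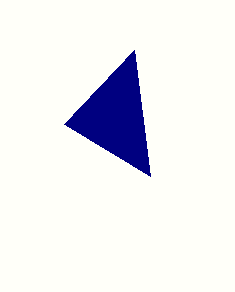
x2 = 150, y2 = 176, fill = 'navy'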